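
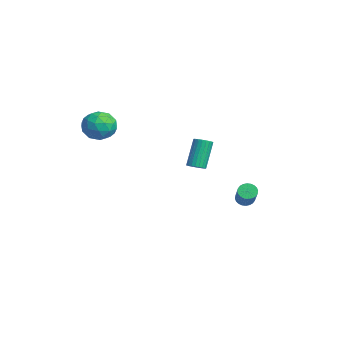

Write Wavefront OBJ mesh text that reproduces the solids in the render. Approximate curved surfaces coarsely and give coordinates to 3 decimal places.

v -0.565 3.69 -3.212
v -0.201 3.833 -3.598
v 1.13 3.532 -2.454
v 0.765 3.39 -2.068
v -0.239 4.022 -3.505
v 1.092 3.722 -2.361
v -0.326 4.161 -3.366
v 1.004 3.86 -2.222
v -0.45 4.228 -3.204
v 0.88 3.928 -2.061
v -0.592 4.213 -3.044
v 0.739 3.913 -1.9
v -0.729 4.119 -2.909
v 0.601 3.818 -1.765
v -0.842 3.959 -2.82
v 0.489 3.659 -1.676
v -0.912 3.759 -2.791
v 0.418 3.458 -1.647
v -0.93 3.548 -2.826
v 0.401 3.247 -1.682
v -0.892 3.358 -2.919
v 0.439 3.058 -1.775
v -0.804 3.22 -3.058
v 0.526 2.919 -1.914
v -0.68 3.152 -3.219
v 0.65 2.852 -2.076
v -0.539 3.167 -3.38
v 0.792 2.867 -2.236
v -0.401 3.262 -3.515
v 0.929 2.961 -2.371
v -0.289 3.421 -3.604
v 1.042 3.121 -2.46
v -0.218 3.622 -3.633
v 1.112 3.321 -2.489
v -3.704 -2.804 2.301
v -2.688 -3.073 2.316
v -4.092 -4.307 1.604
v -3.076 -4.576 1.619
v -3.61 -4.488 2.521
v -3.37 -3.56 2.951
v -3.41 -3.82 0.969
v -3.17 -2.892 1.399
v -2.506 -3.701 1.492
v -2.629 -4.114 2.451
v -4.151 -3.266 1.469
v -4.274 -3.679 2.428
v -3.162 -2.807 2.37
v -3.618 -4.573 1.55
v -3.932 -4.522 2.08
v -3.334 -4.68 2.089
v -3.563 -3.093 2.743
v -2.965 -3.251 2.752
v -3.507 -4.083 2.872
v -3.815 -4.129 1.168
v -3.217 -4.287 1.177
v -3.446 -2.7 1.831
v -2.848 -2.858 1.84
v -3.273 -3.297 1.048
v -2.458 -3.334 1.894
v -2.686 -4.217 1.485
v -2.882 -3.773 1.102
v -2.741 -3.227 1.356
v -2.53 -3.577 2.458
v -2.758 -4.46 2.048
v -3.072 -4.409 2.578
v -2.931 -3.863 2.832
v -2.423 -3.946 1.974
v -4.022 -2.92 1.872
v -4.25 -3.803 1.462
v -3.849 -3.517 1.088
v -3.708 -2.971 1.342
v -4.094 -3.163 2.435
v -4.322 -4.046 2.026
v -4.039 -4.153 2.564
v -3.898 -3.607 2.818
v -4.357 -3.434 1.946
v 2.95 -0.138 1.071
v 3.417 0.059 1.19
v 2.776 0.634 2.748
v 2.31 0.438 2.629
v 3.33 0.217 1.096
v 2.69 0.792 2.654
v 3.185 0.32 0.999
v 2.545 0.896 2.557
v 3.005 0.354 0.912
v 2.365 0.93 2.47
v 2.817 0.313 0.849
v 2.176 0.889 2.407
v 2.648 0.204 0.821
v 2.008 0.779 2.379
v 2.526 0.042 0.83
v 1.886 0.618 2.388
v 2.468 -0.147 0.876
v 1.828 0.429 2.434
v 2.484 -0.334 0.952
v 1.843 0.241 2.51
v 2.57 -0.492 1.046
v 1.93 0.083 2.604
v 2.715 -0.596 1.143
v 2.075 -0.02 2.701
v 2.895 -0.63 1.23
v 2.255 -0.054 2.788
v 3.084 -0.589 1.293
v 2.443 -0.013 2.851
v 3.252 -0.479 1.321
v 2.612 0.096 2.879
v 3.374 -0.318 1.312
v 2.734 0.258 2.87
v 3.432 -0.129 1.266
v 2.792 0.447 2.824
f 2 1 5
f 2 5 3
f 3 5 6
f 3 6 4
f 5 1 7
f 5 7 6
f 6 7 8
f 6 8 4
f 7 1 9
f 7 9 8
f 8 9 10
f 8 10 4
f 9 1 11
f 9 11 10
f 10 11 12
f 10 12 4
f 11 1 13
f 11 13 12
f 12 13 14
f 12 14 4
f 13 1 15
f 13 15 14
f 14 15 16
f 14 16 4
f 15 1 17
f 15 17 16
f 16 17 18
f 16 18 4
f 17 1 19
f 17 19 18
f 18 19 20
f 18 20 4
f 19 1 21
f 19 21 20
f 20 21 22
f 20 22 4
f 21 1 23
f 21 23 22
f 22 23 24
f 22 24 4
f 23 1 25
f 23 25 24
f 24 25 26
f 24 26 4
f 25 1 27
f 25 27 26
f 26 27 28
f 26 28 4
f 27 1 29
f 27 29 28
f 28 29 30
f 28 30 4
f 29 1 31
f 29 31 30
f 30 31 32
f 30 32 4
f 31 1 33
f 31 33 32
f 32 33 34
f 32 34 4
f 33 1 2
f 33 2 34
f 34 2 3
f 34 3 4
f 35 72 51
f 72 46 75
f 51 75 40
f 72 75 51
f 35 51 47
f 51 40 52
f 47 52 36
f 51 52 47
f 35 47 56
f 47 36 57
f 56 57 42
f 47 57 56
f 35 56 68
f 56 42 71
f 68 71 45
f 56 71 68
f 35 68 72
f 68 45 76
f 72 76 46
f 68 76 72
f 36 52 63
f 52 40 66
f 63 66 44
f 52 66 63
f 40 75 53
f 75 46 74
f 53 74 39
f 75 74 53
f 46 76 73
f 76 45 69
f 73 69 37
f 76 69 73
f 45 71 70
f 71 42 58
f 70 58 41
f 71 58 70
f 42 57 62
f 57 36 59
f 62 59 43
f 57 59 62
f 38 64 50
f 64 44 65
f 50 65 39
f 64 65 50
f 38 50 48
f 50 39 49
f 48 49 37
f 50 49 48
f 38 48 55
f 48 37 54
f 55 54 41
f 48 54 55
f 38 55 60
f 55 41 61
f 60 61 43
f 55 61 60
f 38 60 64
f 60 43 67
f 64 67 44
f 60 67 64
f 39 65 53
f 65 44 66
f 53 66 40
f 65 66 53
f 37 49 73
f 49 39 74
f 73 74 46
f 49 74 73
f 41 54 70
f 54 37 69
f 70 69 45
f 54 69 70
f 43 61 62
f 61 41 58
f 62 58 42
f 61 58 62
f 44 67 63
f 67 43 59
f 63 59 36
f 67 59 63
f 78 77 81
f 78 81 79
f 79 81 82
f 79 82 80
f 81 77 83
f 81 83 82
f 82 83 84
f 82 84 80
f 83 77 85
f 83 85 84
f 84 85 86
f 84 86 80
f 85 77 87
f 85 87 86
f 86 87 88
f 86 88 80
f 87 77 89
f 87 89 88
f 88 89 90
f 88 90 80
f 89 77 91
f 89 91 90
f 90 91 92
f 90 92 80
f 91 77 93
f 91 93 92
f 92 93 94
f 92 94 80
f 93 77 95
f 93 95 94
f 94 95 96
f 94 96 80
f 95 77 97
f 95 97 96
f 96 97 98
f 96 98 80
f 97 77 99
f 97 99 98
f 98 99 100
f 98 100 80
f 99 77 101
f 99 101 100
f 100 101 102
f 100 102 80
f 101 77 103
f 101 103 102
f 102 103 104
f 102 104 80
f 103 77 105
f 103 105 104
f 104 105 106
f 104 106 80
f 105 77 107
f 105 107 106
f 106 107 108
f 106 108 80
f 107 77 109
f 107 109 108
f 108 109 110
f 108 110 80
f 109 77 78
f 109 78 110
f 110 78 79
f 110 79 80



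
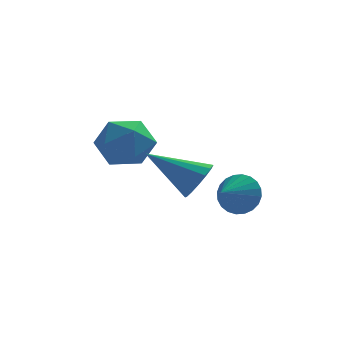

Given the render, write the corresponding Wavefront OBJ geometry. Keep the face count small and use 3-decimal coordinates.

v -1.574 -1.072 -2.53
v -1.136 -0.945 -1.885
v -3.246 -0.788 -1.45
v -1.183 -0.576 -2.055
v -1.335 -0.34 -2.352
v -1.551 -0.3 -2.697
v -1.774 -0.467 -2.997
v -1.943 -0.796 -3.172
v -2.013 -1.199 -3.175
v -1.966 -1.567 -3.005
v -1.814 -1.804 -2.708
v -1.598 -1.844 -2.363
v -1.375 -1.677 -2.063
v -1.206 -1.348 -1.888
v -4.227 1.612 -2.378
v -3.289 1.768 -1.838
v -4.551 0.172 -1.402
v -3.613 0.328 -0.862
v -4.445 1.023 -0.724
v -4.245 1.913 -1.327
v -3.595 0.027 -1.913
v -3.395 0.917 -2.516
v -2.899 0.788 -1.55
v -3.424 1.404 -0.815
v -4.416 0.536 -2.425
v -4.941 1.152 -1.69
v -0.323 -0.784 -3.21
v 0.23 -0.881 -2.626
v -0.917 -1.636 -2.79
v 0.032 -0.676 -2.49
v -0.221 -0.487 -2.463
v -0.488 -0.344 -2.55
v -0.731 -0.267 -2.738
v -0.912 -0.269 -2.997
v -1.003 -0.35 -3.289
v -0.99 -0.496 -3.569
v -0.876 -0.687 -3.794
v -0.678 -0.892 -3.93
v -0.426 -1.081 -3.957
v -0.158 -1.224 -3.87
v 0.084 -1.301 -3.682
v 0.265 -1.299 -3.423
v 0.356 -1.218 -3.131
v 0.344 -1.072 -2.851
f 2 1 4
f 2 4 3
f 4 1 5
f 4 5 3
f 5 1 6
f 5 6 3
f 6 1 7
f 6 7 3
f 7 1 8
f 7 8 3
f 8 1 9
f 8 9 3
f 9 1 10
f 9 10 3
f 10 1 11
f 10 11 3
f 11 1 12
f 11 12 3
f 12 1 13
f 12 13 3
f 13 1 14
f 13 14 3
f 14 1 2
f 14 2 3
f 15 26 20
f 15 20 16
f 15 16 22
f 15 22 25
f 15 25 26
f 16 20 24
f 20 26 19
f 26 25 17
f 25 22 21
f 22 16 23
f 18 24 19
f 18 19 17
f 18 17 21
f 18 21 23
f 18 23 24
f 19 24 20
f 17 19 26
f 21 17 25
f 23 21 22
f 24 23 16
f 28 27 30
f 28 30 29
f 30 27 31
f 30 31 29
f 31 27 32
f 31 32 29
f 32 27 33
f 32 33 29
f 33 27 34
f 33 34 29
f 34 27 35
f 34 35 29
f 35 27 36
f 35 36 29
f 36 27 37
f 36 37 29
f 37 27 38
f 37 38 29
f 38 27 39
f 38 39 29
f 39 27 40
f 39 40 29
f 40 27 41
f 40 41 29
f 41 27 42
f 41 42 29
f 42 27 43
f 42 43 29
f 43 27 44
f 43 44 29
f 44 27 28
f 44 28 29



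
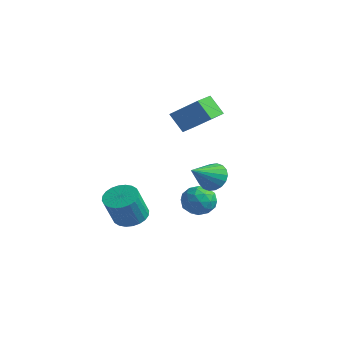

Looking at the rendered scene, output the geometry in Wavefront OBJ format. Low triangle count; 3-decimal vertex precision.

v -0.174 1.757 -0.953
v 0.432 1.315 -0.71
v -0.672 0.745 -1.55
v -0.066 0.303 -1.307
v -0.597 0.565 -0.786
v -0.289 1.19 -0.417
v 0.049 0.87 -1.843
v 0.357 1.495 -1.474
v 0.57 0.767 -1.26
v 0.171 0.578 -0.607
v -0.411 1.482 -1.653
v -0.81 1.293 -1
v 0.173 1.625 -0.779
v -0.413 0.435 -1.481
v -0.725 0.589 -1.175
v -0.369 0.329 -1.032
v -0.251 1.551 -0.607
v 0.105 1.291 -0.464
v -0.5 0.851 -0.509
v -0.345 0.769 -1.796
v 0.011 0.509 -1.653
v 0.129 1.731 -1.228
v 0.485 1.471 -1.085
v 0.26 1.209 -1.751
v 0.61 1.043 -0.96
v 0.317 0.448 -1.311
v 0.385 0.781 -1.626
v 0.566 1.149 -1.409
v 0.376 0.932 -0.576
v 0.083 0.337 -0.927
v -0.229 0.491 -0.62
v -0.048 0.858 -0.403
v 0.457 0.61 -0.899
v -0.323 1.723 -1.333
v -0.616 1.128 -1.684
v -0.192 1.202 -1.857
v -0.011 1.569 -1.64
v -0.557 1.612 -0.949
v -0.85 1.017 -1.3
v -0.806 0.911 -0.851
v -0.625 1.279 -0.634
v -0.697 1.45 -1.361
v 2.105 -0.116 1.203
v 2.801 -0.056 1.175
v 2.235 -1.324 1.917
v 2.73 0.092 1.44
v 2.534 0.199 1.657
v 2.253 0.244 1.784
v 1.943 0.218 1.797
v 1.665 0.125 1.691
v 1.474 -0.015 1.489
v 1.408 -0.175 1.23
v 1.48 -0.324 0.966
v 1.675 -0.431 0.748
v 1.956 -0.476 0.621
v 2.266 -0.449 0.609
v 2.544 -0.357 0.714
v 2.735 -0.217 0.917
v -0.252 0.305 2.809
v -0.847 0.108 3.651
v -0.56 1.204 2.802
v -1.155 1.006 3.644
v 0.975 0.734 3.776
v 0.38 0.536 4.618
v 0.667 1.632 3.769
v 0.072 1.435 4.611
v -1.141 -1.625 -1.549
v -0.761 -2.175 -1.912
v -0.518 -2.864 -0.613
v -0.899 -2.315 -0.251
v -0.542 -1.983 -1.851
v -0.3 -2.672 -0.552
v -0.415 -1.738 -1.744
v -0.173 -2.427 -0.446
v -0.399 -1.475 -1.608
v -0.156 -2.164 -0.309
v -0.495 -1.235 -1.463
v -0.253 -1.924 -0.164
v -0.69 -1.055 -1.331
v -0.447 -1.744 -0.032
v -0.953 -0.961 -1.232
v -0.711 -1.65 0.067
v -1.245 -0.969 -1.181
v -1.003 -1.658 0.117
v -1.522 -1.076 -1.187
v -1.279 -1.765 0.112
v -1.74 -1.268 -1.248
v -1.498 -1.957 0.051
v -1.867 -1.513 -1.354
v -1.625 -2.202 -0.056
v -1.884 -1.776 -1.491
v -1.641 -2.465 -0.192
v -1.787 -2.016 -1.636
v -1.545 -2.705 -0.337
v -1.593 -2.196 -1.768
v -1.35 -2.885 -0.469
v -1.329 -2.29 -1.867
v -1.087 -2.979 -0.568
v -1.037 -2.282 -1.917
v -0.795 -2.971 -0.619
f 1 38 17
f 38 12 41
f 17 41 6
f 38 41 17
f 1 17 13
f 17 6 18
f 13 18 2
f 17 18 13
f 1 13 22
f 13 2 23
f 22 23 8
f 13 23 22
f 1 22 34
f 22 8 37
f 34 37 11
f 22 37 34
f 1 34 38
f 34 11 42
f 38 42 12
f 34 42 38
f 2 18 29
f 18 6 32
f 29 32 10
f 18 32 29
f 6 41 19
f 41 12 40
f 19 40 5
f 41 40 19
f 12 42 39
f 42 11 35
f 39 35 3
f 42 35 39
f 11 37 36
f 37 8 24
f 36 24 7
f 37 24 36
f 8 23 28
f 23 2 25
f 28 25 9
f 23 25 28
f 4 30 16
f 30 10 31
f 16 31 5
f 30 31 16
f 4 16 14
f 16 5 15
f 14 15 3
f 16 15 14
f 4 14 21
f 14 3 20
f 21 20 7
f 14 20 21
f 4 21 26
f 21 7 27
f 26 27 9
f 21 27 26
f 4 26 30
f 26 9 33
f 30 33 10
f 26 33 30
f 5 31 19
f 31 10 32
f 19 32 6
f 31 32 19
f 3 15 39
f 15 5 40
f 39 40 12
f 15 40 39
f 7 20 36
f 20 3 35
f 36 35 11
f 20 35 36
f 9 27 28
f 27 7 24
f 28 24 8
f 27 24 28
f 10 33 29
f 33 9 25
f 29 25 2
f 33 25 29
f 44 43 46
f 44 46 45
f 46 43 47
f 46 47 45
f 47 43 48
f 47 48 45
f 48 43 49
f 48 49 45
f 49 43 50
f 49 50 45
f 50 43 51
f 50 51 45
f 51 43 52
f 51 52 45
f 52 43 53
f 52 53 45
f 53 43 54
f 53 54 45
f 54 43 55
f 54 55 45
f 55 43 56
f 55 56 45
f 56 43 57
f 56 57 45
f 57 43 58
f 57 58 45
f 58 43 44
f 58 44 45
f 60 62 59
f 63 60 59
f 59 62 61
f 61 63 59
f 60 66 62
f 64 60 63
f 64 66 60
f 62 66 61
f 65 63 61
f 61 66 65
f 65 64 63
f 66 64 65
f 68 67 71
f 68 71 69
f 69 71 72
f 69 72 70
f 71 67 73
f 71 73 72
f 72 73 74
f 72 74 70
f 73 67 75
f 73 75 74
f 74 75 76
f 74 76 70
f 75 67 77
f 75 77 76
f 76 77 78
f 76 78 70
f 77 67 79
f 77 79 78
f 78 79 80
f 78 80 70
f 79 67 81
f 79 81 80
f 80 81 82
f 80 82 70
f 81 67 83
f 81 83 82
f 82 83 84
f 82 84 70
f 83 67 85
f 83 85 84
f 84 85 86
f 84 86 70
f 85 67 87
f 85 87 86
f 86 87 88
f 86 88 70
f 87 67 89
f 87 89 88
f 88 89 90
f 88 90 70
f 89 67 91
f 89 91 90
f 90 91 92
f 90 92 70
f 91 67 93
f 91 93 92
f 92 93 94
f 92 94 70
f 93 67 95
f 93 95 94
f 94 95 96
f 94 96 70
f 95 67 97
f 95 97 96
f 96 97 98
f 96 98 70
f 97 67 99
f 97 99 98
f 98 99 100
f 98 100 70
f 99 67 68
f 99 68 100
f 100 68 69
f 100 69 70



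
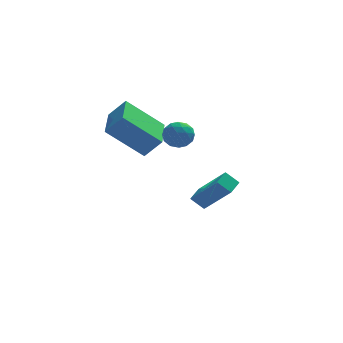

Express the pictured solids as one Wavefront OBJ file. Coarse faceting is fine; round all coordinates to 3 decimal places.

v -0.841 -2.409 2.581
v -0.153 -2.352 2.513
v -0.747 -3.528 2.607
v -0.059 -3.471 2.539
v -0.367 -3.268 3.126
v -0.425 -2.577 3.111
v -0.475 -3.303 2.009
v -0.533 -2.612 1.994
v 0.073 -2.905 2.159
v 0.14 -2.883 2.85
v -1.04 -2.997 2.27
v -0.973 -2.975 2.961
v -0.506 -2.283 2.545
v -0.394 -3.597 2.575
v -0.575 -3.478 2.921
v -0.171 -3.445 2.88
v -0.665 -2.414 2.896
v -0.261 -2.381 2.856
v -0.386 -2.92 3.217
v -0.639 -3.499 2.264
v -0.235 -3.466 2.224
v -0.729 -2.435 2.24
v -0.325 -2.402 2.199
v -0.514 -2.96 1.903
v 0.032 -2.574 2.297
v 0.088 -3.232 2.312
v -0.157 -3.133 2.001
v -0.191 -2.726 1.992
v 0.071 -2.561 2.703
v 0.127 -3.219 2.718
v -0.054 -3.1 3.063
v -0.088 -2.693 3.054
v 0.205 -2.886 2.495
v -1.027 -2.661 2.402
v -0.971 -3.319 2.417
v -0.812 -3.187 2.066
v -0.846 -2.78 2.057
v -0.988 -2.648 2.808
v -0.932 -3.306 2.823
v -0.709 -3.154 3.128
v -0.743 -2.747 3.119
v -1.105 -2.994 2.625
v -3.18 -0.476 1.765
v -2.458 -0.636 2.606
v -2.861 1.486 1.864
v -2.139 1.326 2.705
v -1.581 -0.666 0.355
v -0.859 -0.826 1.196
v -1.262 1.296 0.454
v -0.54 1.136 1.295
v 1.122 0.82 -3.691
v 2.126 -0.188 -2.243
v 0.555 1.031 -3.152
v 1.559 0.022 -1.704
v 1.581 1.558 -3.496
v 2.585 0.549 -2.048
v 1.014 1.768 -2.957
v 2.018 0.76 -1.509
f 1 38 17
f 38 12 41
f 17 41 6
f 38 41 17
f 1 17 13
f 17 6 18
f 13 18 2
f 17 18 13
f 1 13 22
f 13 2 23
f 22 23 8
f 13 23 22
f 1 22 34
f 22 8 37
f 34 37 11
f 22 37 34
f 1 34 38
f 34 11 42
f 38 42 12
f 34 42 38
f 2 18 29
f 18 6 32
f 29 32 10
f 18 32 29
f 6 41 19
f 41 12 40
f 19 40 5
f 41 40 19
f 12 42 39
f 42 11 35
f 39 35 3
f 42 35 39
f 11 37 36
f 37 8 24
f 36 24 7
f 37 24 36
f 8 23 28
f 23 2 25
f 28 25 9
f 23 25 28
f 4 30 16
f 30 10 31
f 16 31 5
f 30 31 16
f 4 16 14
f 16 5 15
f 14 15 3
f 16 15 14
f 4 14 21
f 14 3 20
f 21 20 7
f 14 20 21
f 4 21 26
f 21 7 27
f 26 27 9
f 21 27 26
f 4 26 30
f 26 9 33
f 30 33 10
f 26 33 30
f 5 31 19
f 31 10 32
f 19 32 6
f 31 32 19
f 3 15 39
f 15 5 40
f 39 40 12
f 15 40 39
f 7 20 36
f 20 3 35
f 36 35 11
f 20 35 36
f 9 27 28
f 27 7 24
f 28 24 8
f 27 24 28
f 10 33 29
f 33 9 25
f 29 25 2
f 33 25 29
f 44 46 43
f 47 44 43
f 43 46 45
f 45 47 43
f 44 50 46
f 48 44 47
f 48 50 44
f 46 50 45
f 49 47 45
f 45 50 49
f 49 48 47
f 50 48 49
f 52 54 51
f 55 52 51
f 51 54 53
f 53 55 51
f 52 58 54
f 56 52 55
f 56 58 52
f 54 58 53
f 57 55 53
f 53 58 57
f 57 56 55
f 58 56 57



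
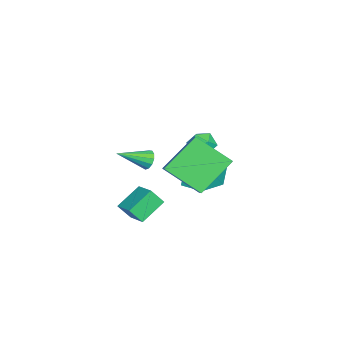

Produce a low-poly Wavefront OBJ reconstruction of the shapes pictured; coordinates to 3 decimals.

v -2.753 1.027 -3.153
v -3.149 1.184 -1.904
v -2.301 2.019 -3.135
v -2.697 2.176 -1.885
v -1.103 0.264 -2.535
v -1.499 0.421 -1.285
v -0.651 1.256 -2.516
v -1.047 1.413 -1.267
v 0.765 -2.293 -2.87
v -0.179 -1.486 -2.14
v 0.664 -1.727 -3.626
v -0.28 -0.92 -2.897
v 1.64 -1.62 -2.483
v 0.696 -0.813 -1.754
v 1.539 -1.054 -3.24
v 0.595 -0.247 -2.51
v 0.501 1.732 2.052
v 0.785 2.089 1.516
v 0.815 0.751 1.564
v 1.099 1.108 1.028
v 1.394 1.138 1.666
v 1.201 1.744 1.968
v 0.399 1.096 1.112
v 0.206 1.702 1.414
v 0.722 1.696 0.935
v 1.337 1.722 1.277
v 0.263 1.118 1.803
v 0.878 1.144 2.145
v 3.236 1.618 0.132
v 2.865 0.015 1.234
v 2.079 2.778 1.43
v 1.708 1.175 2.531
v 4.112 1.825 0.729
v 3.741 0.222 1.83
v 2.955 2.985 2.026
v 2.584 1.382 3.128
v -0.763 -1.159 -0.756
v -0.448 -0.842 -0.454
v -0.137 -2.461 -0.044
v -0.706 -0.881 -0.297
v -0.982 -1.008 -0.286
v -1.189 -1.183 -0.424
v -1.26 -1.351 -0.668
v -1.174 -1.458 -0.939
v -0.958 -1.47 -1.153
v -0.679 -1.384 -1.24
v -0.427 -1.226 -1.174
v -0.282 -1.048 -0.975
v -0.29 -0.904 -0.706
f 2 4 1
f 5 2 1
f 1 4 3
f 3 5 1
f 2 8 4
f 6 2 5
f 6 8 2
f 4 8 3
f 7 5 3
f 3 8 7
f 7 6 5
f 8 6 7
f 10 12 9
f 13 10 9
f 9 12 11
f 11 13 9
f 10 16 12
f 14 10 13
f 14 16 10
f 12 16 11
f 15 13 11
f 11 16 15
f 15 14 13
f 16 14 15
f 17 28 22
f 17 22 18
f 17 18 24
f 17 24 27
f 17 27 28
f 18 22 26
f 22 28 21
f 28 27 19
f 27 24 23
f 24 18 25
f 20 26 21
f 20 21 19
f 20 19 23
f 20 23 25
f 20 25 26
f 21 26 22
f 19 21 28
f 23 19 27
f 25 23 24
f 26 25 18
f 30 32 29
f 33 30 29
f 29 32 31
f 31 33 29
f 30 36 32
f 34 30 33
f 34 36 30
f 32 36 31
f 35 33 31
f 31 36 35
f 35 34 33
f 36 34 35
f 38 37 40
f 38 40 39
f 40 37 41
f 40 41 39
f 41 37 42
f 41 42 39
f 42 37 43
f 42 43 39
f 43 37 44
f 43 44 39
f 44 37 45
f 44 45 39
f 45 37 46
f 45 46 39
f 46 37 47
f 46 47 39
f 47 37 48
f 47 48 39
f 48 37 49
f 48 49 39
f 49 37 38
f 49 38 39



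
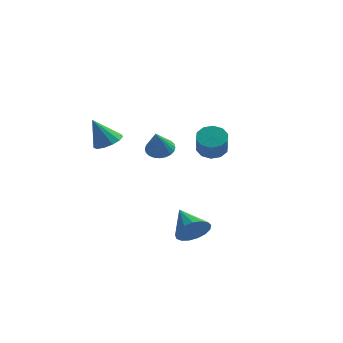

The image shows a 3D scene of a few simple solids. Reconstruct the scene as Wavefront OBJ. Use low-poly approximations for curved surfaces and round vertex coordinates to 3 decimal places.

v -1.996 -2.968 2.174
v -1.521 -2.257 2.589
v -2.724 -3.492 3.906
v -1.998 -2.058 2.449
v -2.474 -2.148 2.221
v -2.798 -2.499 1.979
v -2.868 -2.998 1.799
v -2.66 -3.487 1.737
v -2.242 -3.812 1.815
v -1.745 -3.869 2.007
v -1.328 -3.639 2.252
v -1.123 -3.197 2.472
v -1.195 -2.682 2.598
v 1.675 2.301 1.486
v 2.193 2.777 1.515
v 2.447 1.463 1.465
v 2.965 1.939 1.494
v 2.549 1.837 2.053
v 2.072 2.355 2.066
v 2.568 1.885 0.914
v 2.091 2.403 0.927
v 2.745 2.52 1.161
v 2.733 2.491 1.865
v 1.907 1.749 1.115
v 1.895 1.72 1.819
v 1.866 2.613 1.503
v 2.774 1.627 1.477
v 2.529 1.567 1.806
v 2.833 1.847 1.823
v 1.795 2.365 1.826
v 2.1 2.645 1.843
v 2.308 2.092 2.159
v 2.54 1.595 1.137
v 2.845 1.875 1.154
v 1.807 2.393 1.157
v 2.111 2.673 1.174
v 2.332 2.148 0.821
v 2.496 2.742 1.312
v 2.949 2.249 1.299
v 2.716 2.217 0.958
v 2.436 2.521 0.966
v 2.488 2.724 1.725
v 2.942 2.231 1.713
v 2.697 2.171 2.041
v 2.417 2.476 2.049
v 2.813 2.573 1.517
v 1.698 2.009 1.267
v 2.152 1.516 1.255
v 2.223 1.764 0.931
v 1.943 2.069 0.939
v 1.691 1.991 1.681
v 2.144 1.498 1.668
v 2.204 1.719 2.014
v 1.924 2.023 2.022
v 1.827 1.667 1.463
v 4.049 -4.201 -3.37
v 4.66 -3.302 -3.45
v 2.651 -3.159 -2.33
v 4.357 -3.285 -3.874
v 3.983 -3.477 -4.183
v 3.624 -3.836 -4.306
v 3.363 -4.278 -4.214
v 3.259 -4.702 -3.929
v 3.336 -5.012 -3.516
v 3.576 -5.136 -3.07
v 3.924 -5.045 -2.692
v 4.301 -4.761 -2.47
v 4.62 -4.349 -2.454
v 4.809 -3.903 -2.648
v 4.823 -3.525 -3.007
v 3.745 -1.224 2.047
v 4.627 -1.093 1.822
v 5.077 -2.044 3.027
v 4.195 -2.176 3.253
v 4.479 -0.69 2.195
v 4.93 -1.641 3.4
v 4.051 -0.491 2.512
v 4.501 -1.443 3.717
v 3.506 -0.573 2.651
v 3.956 -1.524 3.856
v 3.052 -0.903 2.56
v 3.502 -1.854 3.765
v 2.863 -1.356 2.273
v 3.313 -2.307 3.478
v 3.01 -1.759 1.9
v 3.461 -2.71 3.105
v 3.439 -1.957 1.583
v 3.889 -2.909 2.788
v 3.984 -1.876 1.444
v 4.434 -2.827 2.649
v 4.438 -1.546 1.535
v 4.888 -2.497 2.74
v -2.202 3.827 -0.464
v -1.538 4.409 -0.17
v -1.858 2.613 1.164
v -1.831 4.546 -0.006
v -2.18 4.575 0.089
v -2.532 4.489 0.1
v -2.834 4.303 0.025
v -3.04 4.044 -0.124
v -3.119 3.753 -0.326
v -3.058 3.472 -0.548
v -2.866 3.246 -0.757
v -2.574 3.108 -0.922
v -2.225 3.08 -1.017
v -1.872 3.166 -1.028
v -1.57 3.352 -0.953
v -1.364 3.611 -0.803
v -1.285 3.902 -0.602
v -1.347 4.182 -0.38
f 2 1 4
f 2 4 3
f 4 1 5
f 4 5 3
f 5 1 6
f 5 6 3
f 6 1 7
f 6 7 3
f 7 1 8
f 7 8 3
f 8 1 9
f 8 9 3
f 9 1 10
f 9 10 3
f 10 1 11
f 10 11 3
f 11 1 12
f 11 12 3
f 12 1 13
f 12 13 3
f 13 1 2
f 13 2 3
f 14 51 30
f 51 25 54
f 30 54 19
f 51 54 30
f 14 30 26
f 30 19 31
f 26 31 15
f 30 31 26
f 14 26 35
f 26 15 36
f 35 36 21
f 26 36 35
f 14 35 47
f 35 21 50
f 47 50 24
f 35 50 47
f 14 47 51
f 47 24 55
f 51 55 25
f 47 55 51
f 15 31 42
f 31 19 45
f 42 45 23
f 31 45 42
f 19 54 32
f 54 25 53
f 32 53 18
f 54 53 32
f 25 55 52
f 55 24 48
f 52 48 16
f 55 48 52
f 24 50 49
f 50 21 37
f 49 37 20
f 50 37 49
f 21 36 41
f 36 15 38
f 41 38 22
f 36 38 41
f 17 43 29
f 43 23 44
f 29 44 18
f 43 44 29
f 17 29 27
f 29 18 28
f 27 28 16
f 29 28 27
f 17 27 34
f 27 16 33
f 34 33 20
f 27 33 34
f 17 34 39
f 34 20 40
f 39 40 22
f 34 40 39
f 17 39 43
f 39 22 46
f 43 46 23
f 39 46 43
f 18 44 32
f 44 23 45
f 32 45 19
f 44 45 32
f 16 28 52
f 28 18 53
f 52 53 25
f 28 53 52
f 20 33 49
f 33 16 48
f 49 48 24
f 33 48 49
f 22 40 41
f 40 20 37
f 41 37 21
f 40 37 41
f 23 46 42
f 46 22 38
f 42 38 15
f 46 38 42
f 57 56 59
f 57 59 58
f 59 56 60
f 59 60 58
f 60 56 61
f 60 61 58
f 61 56 62
f 61 62 58
f 62 56 63
f 62 63 58
f 63 56 64
f 63 64 58
f 64 56 65
f 64 65 58
f 65 56 66
f 65 66 58
f 66 56 67
f 66 67 58
f 67 56 68
f 67 68 58
f 68 56 69
f 68 69 58
f 69 56 70
f 69 70 58
f 70 56 57
f 70 57 58
f 72 71 75
f 72 75 73
f 73 75 76
f 73 76 74
f 75 71 77
f 75 77 76
f 76 77 78
f 76 78 74
f 77 71 79
f 77 79 78
f 78 79 80
f 78 80 74
f 79 71 81
f 79 81 80
f 80 81 82
f 80 82 74
f 81 71 83
f 81 83 82
f 82 83 84
f 82 84 74
f 83 71 85
f 83 85 84
f 84 85 86
f 84 86 74
f 85 71 87
f 85 87 86
f 86 87 88
f 86 88 74
f 87 71 89
f 87 89 88
f 88 89 90
f 88 90 74
f 89 71 91
f 89 91 90
f 90 91 92
f 90 92 74
f 91 71 72
f 91 72 92
f 92 72 73
f 92 73 74
f 94 93 96
f 94 96 95
f 96 93 97
f 96 97 95
f 97 93 98
f 97 98 95
f 98 93 99
f 98 99 95
f 99 93 100
f 99 100 95
f 100 93 101
f 100 101 95
f 101 93 102
f 101 102 95
f 102 93 103
f 102 103 95
f 103 93 104
f 103 104 95
f 104 93 105
f 104 105 95
f 105 93 106
f 105 106 95
f 106 93 107
f 106 107 95
f 107 93 108
f 107 108 95
f 108 93 109
f 108 109 95
f 109 93 110
f 109 110 95
f 110 93 94
f 110 94 95



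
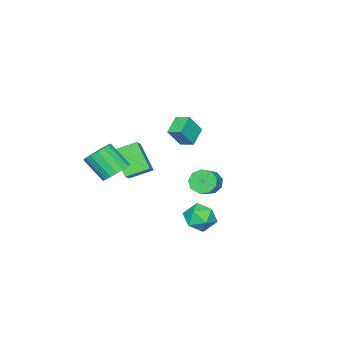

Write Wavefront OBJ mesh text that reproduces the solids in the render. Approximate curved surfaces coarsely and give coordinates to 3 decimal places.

v 3.739 -1.752 0.945
v 4.166 -2.356 0.333
v 4.327 -3.611 1.682
v 3.901 -3.008 2.295
v 4.515 -2.118 0.513
v 4.676 -3.373 1.862
v 4.686 -1.796 0.792
v 4.847 -3.051 2.142
v 4.641 -1.464 1.106
v 4.802 -2.719 2.456
v 4.389 -1.198 1.384
v 4.55 -2.453 2.733
v 3.988 -1.059 1.561
v 4.149 -2.314 2.91
v 3.53 -1.079 1.597
v 3.691 -2.334 2.946
v 3.121 -1.253 1.483
v 3.282 -2.509 2.833
v 2.853 -1.542 1.247
v 3.014 -2.797 2.596
v 2.788 -1.879 0.941
v 2.949 -3.134 2.291
v 2.941 -2.187 0.636
v 3.102 -3.442 1.986
v 3.277 -2.395 0.402
v 3.438 -3.65 1.752
v 3.719 -2.456 0.293
v 3.88 -3.712 1.642
v -0.965 -2.678 -1.333
v -1.518 -4.045 0.191
v -0.085 -2.279 -0.655
v -0.638 -3.645 0.868
v -0.002 -3.755 -1.948
v -0.555 -5.121 -0.425
v 0.878 -3.355 -1.271
v 0.325 -4.722 0.253
v -3.511 -2.577 -0.248
v -4.714 -2.827 0.442
v -3.547 -1.618 0.035
v -4.751 -1.869 0.726
v -2.689 -2.931 1.054
v -3.893 -3.182 1.745
v -2.726 -1.973 1.338
v -3.929 -2.223 2.028
v -2.08 0.504 -1.811
v -1.63 0.57 -2.564
v -0.629 0.843 -1.942
v -1.08 0.776 -1.189
v -1.867 1.104 -2.418
v -0.866 1.377 -1.795
v -2.203 1.357 -1.988
v -1.202 1.63 -1.365
v -2.482 1.211 -1.475
v -1.481 1.483 -0.852
v -2.573 0.733 -1.12
v -1.573 1.006 -0.497
v -2.434 0.149 -1.088
v -1.433 0.421 -0.465
v -2.129 -0.27 -1.395
v -1.128 0.003 -0.772
v -1.801 -0.327 -1.897
v -0.8 -0.054 -1.274
v -1.604 0.005 -2.358
v -0.603 0.278 -1.736
v 2.974 4.221 -0.308
v 3.784 4.437 -0.943
v 2.636 2.823 -1.217
v 3.446 3.039 -1.852
v 3.621 2.746 -0.857
v 3.83 3.61 -0.296
v 2.59 3.65 -1.864
v 2.799 4.514 -1.303
v 3.547 4.084 -1.905
v 4.184 3.526 -1.282
v 2.236 3.734 -0.878
v 2.873 3.176 -0.255
f 2 1 5
f 2 5 3
f 3 5 6
f 3 6 4
f 5 1 7
f 5 7 6
f 6 7 8
f 6 8 4
f 7 1 9
f 7 9 8
f 8 9 10
f 8 10 4
f 9 1 11
f 9 11 10
f 10 11 12
f 10 12 4
f 11 1 13
f 11 13 12
f 12 13 14
f 12 14 4
f 13 1 15
f 13 15 14
f 14 15 16
f 14 16 4
f 15 1 17
f 15 17 16
f 16 17 18
f 16 18 4
f 17 1 19
f 17 19 18
f 18 19 20
f 18 20 4
f 19 1 21
f 19 21 20
f 20 21 22
f 20 22 4
f 21 1 23
f 21 23 22
f 22 23 24
f 22 24 4
f 23 1 25
f 23 25 24
f 24 25 26
f 24 26 4
f 25 1 27
f 25 27 26
f 26 27 28
f 26 28 4
f 27 1 2
f 27 2 28
f 28 2 3
f 28 3 4
f 30 32 29
f 33 30 29
f 29 32 31
f 31 33 29
f 30 36 32
f 34 30 33
f 34 36 30
f 32 36 31
f 35 33 31
f 31 36 35
f 35 34 33
f 36 34 35
f 38 40 37
f 41 38 37
f 37 40 39
f 39 41 37
f 38 44 40
f 42 38 41
f 42 44 38
f 40 44 39
f 43 41 39
f 39 44 43
f 43 42 41
f 44 42 43
f 46 45 49
f 46 49 47
f 47 49 50
f 47 50 48
f 49 45 51
f 49 51 50
f 50 51 52
f 50 52 48
f 51 45 53
f 51 53 52
f 52 53 54
f 52 54 48
f 53 45 55
f 53 55 54
f 54 55 56
f 54 56 48
f 55 45 57
f 55 57 56
f 56 57 58
f 56 58 48
f 57 45 59
f 57 59 58
f 58 59 60
f 58 60 48
f 59 45 61
f 59 61 60
f 60 61 62
f 60 62 48
f 61 45 63
f 61 63 62
f 62 63 64
f 62 64 48
f 63 45 46
f 63 46 64
f 64 46 47
f 64 47 48
f 65 76 70
f 65 70 66
f 65 66 72
f 65 72 75
f 65 75 76
f 66 70 74
f 70 76 69
f 76 75 67
f 75 72 71
f 72 66 73
f 68 74 69
f 68 69 67
f 68 67 71
f 68 71 73
f 68 73 74
f 69 74 70
f 67 69 76
f 71 67 75
f 73 71 72
f 74 73 66



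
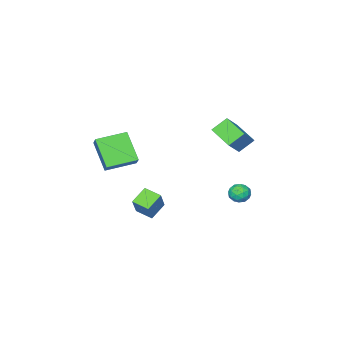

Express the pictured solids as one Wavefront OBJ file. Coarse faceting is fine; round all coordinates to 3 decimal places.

v 3.416 2.473 -1.678
v 2.377 2.319 -1.076
v 3.13 3.499 -1.909
v 2.092 3.345 -1.308
v 4.068 2.935 -0.432
v 3.03 2.781 0.169
v 3.783 3.961 -0.664
v 2.744 3.807 -0.062
v 2.901 1.92 1.749
v 2.546 0.512 3.224
v 3.259 2.543 2.43
v 2.903 1.135 3.905
v 4.597 1.225 1.495
v 4.241 -0.183 2.97
v 4.954 1.848 2.176
v 4.599 0.44 3.651
v -3.147 4.549 -2.11
v -2.571 4.232 -2.392
v -3.689 3.528 -2.068
v -3.113 3.211 -2.35
v -3.087 3.474 -1.686
v -2.752 4.105 -1.712
v -3.508 3.655 -2.748
v -3.173 4.286 -2.774
v -2.795 3.68 -2.787
v -2.534 3.568 -2.13
v -3.726 4.192 -2.33
v -3.465 4.08 -1.673
v -2.812 4.48 -2.254
v -3.448 3.28 -2.206
v -3.433 3.434 -1.815
v -3.094 3.248 -1.981
v -2.918 4.406 -1.855
v -2.579 4.22 -2.021
v -2.882 3.774 -1.606
v -3.681 3.54 -2.439
v -3.342 3.354 -2.605
v -3.166 4.512 -2.479
v -2.827 4.326 -2.645
v -3.378 3.986 -2.854
v -2.605 3.969 -2.652
v -2.923 3.369 -2.628
v -3.155 3.63 -2.862
v -2.958 4.001 -2.877
v -2.451 3.904 -2.267
v -2.77 3.303 -2.242
v -2.754 3.458 -1.852
v -2.557 3.829 -1.867
v -2.583 3.579 -2.499
v -3.49 4.457 -2.218
v -3.809 3.856 -2.193
v -3.703 3.931 -2.593
v -3.506 4.302 -2.608
v -3.337 4.391 -1.832
v -3.655 3.791 -1.808
v -3.302 3.759 -1.583
v -3.105 4.13 -1.598
v -3.677 4.181 -1.961
v -4.508 2.117 2.174
v -3.298 2.546 3.349
v -4.451 3.637 1.56
v -3.241 4.066 2.735
v -3.639 1.774 1.405
v -2.429 2.203 2.58
v -3.582 3.294 0.791
v -2.372 3.723 1.966
f 2 4 1
f 5 2 1
f 1 4 3
f 3 5 1
f 2 8 4
f 6 2 5
f 6 8 2
f 4 8 3
f 7 5 3
f 3 8 7
f 7 6 5
f 8 6 7
f 10 12 9
f 13 10 9
f 9 12 11
f 11 13 9
f 10 16 12
f 14 10 13
f 14 16 10
f 12 16 11
f 15 13 11
f 11 16 15
f 15 14 13
f 16 14 15
f 17 54 33
f 54 28 57
f 33 57 22
f 54 57 33
f 17 33 29
f 33 22 34
f 29 34 18
f 33 34 29
f 17 29 38
f 29 18 39
f 38 39 24
f 29 39 38
f 17 38 50
f 38 24 53
f 50 53 27
f 38 53 50
f 17 50 54
f 50 27 58
f 54 58 28
f 50 58 54
f 18 34 45
f 34 22 48
f 45 48 26
f 34 48 45
f 22 57 35
f 57 28 56
f 35 56 21
f 57 56 35
f 28 58 55
f 58 27 51
f 55 51 19
f 58 51 55
f 27 53 52
f 53 24 40
f 52 40 23
f 53 40 52
f 24 39 44
f 39 18 41
f 44 41 25
f 39 41 44
f 20 46 32
f 46 26 47
f 32 47 21
f 46 47 32
f 20 32 30
f 32 21 31
f 30 31 19
f 32 31 30
f 20 30 37
f 30 19 36
f 37 36 23
f 30 36 37
f 20 37 42
f 37 23 43
f 42 43 25
f 37 43 42
f 20 42 46
f 42 25 49
f 46 49 26
f 42 49 46
f 21 47 35
f 47 26 48
f 35 48 22
f 47 48 35
f 19 31 55
f 31 21 56
f 55 56 28
f 31 56 55
f 23 36 52
f 36 19 51
f 52 51 27
f 36 51 52
f 25 43 44
f 43 23 40
f 44 40 24
f 43 40 44
f 26 49 45
f 49 25 41
f 45 41 18
f 49 41 45
f 60 62 59
f 63 60 59
f 59 62 61
f 61 63 59
f 60 66 62
f 64 60 63
f 64 66 60
f 62 66 61
f 65 63 61
f 61 66 65
f 65 64 63
f 66 64 65



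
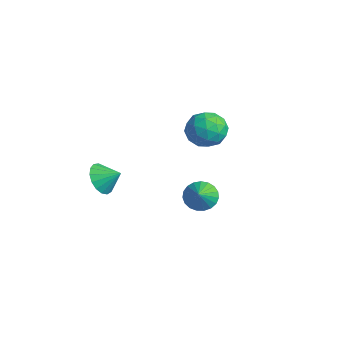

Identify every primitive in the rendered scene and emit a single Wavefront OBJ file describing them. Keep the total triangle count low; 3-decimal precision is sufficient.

v -3.579 3.323 1.916
v -2.398 3.454 2.234
v -3.402 1.346 2.066
v -2.221 1.477 2.384
v -3.109 1.838 3.155
v -3.219 3.06 3.062
v -2.581 1.74 1.238
v -2.691 2.962 1.145
v -1.781 2.475 1.815
v -2.108 2.536 3
v -3.692 2.264 1.3
v -4.019 2.325 2.485
v -3.005 3.562 2.062
v -2.795 1.238 2.238
v -3.318 1.45 2.691
v -2.623 1.527 2.878
v -3.487 3.33 2.548
v -2.793 3.407 2.736
v -3.21 2.457 3.277
v -3.007 1.393 1.564
v -2.313 1.47 1.752
v -3.177 3.273 1.422
v -2.482 3.35 1.609
v -2.59 2.343 1.023
v -1.948 3.064 2.003
v -1.843 1.902 2.091
v -2.055 2.056 1.417
v -2.12 2.775 1.363
v -2.139 3.099 2.699
v -2.035 1.937 2.787
v -2.557 2.149 3.24
v -2.622 2.868 3.186
v -1.777 2.524 2.453
v -3.765 2.863 1.513
v -3.661 1.701 1.601
v -3.178 1.932 1.114
v -3.243 2.651 1.06
v -3.957 2.898 2.209
v -3.852 1.736 2.297
v -3.68 2.025 2.937
v -3.745 2.744 2.883
v -4.023 2.276 1.847
v -2.018 -4.172 0.926
v -1.342 -4.194 0.162
v -1.282 -3.428 1.554
v -1.63 -3.816 0.052
v -2.007 -3.519 0.142
v -2.386 -3.372 0.411
v -2.681 -3.408 0.799
v -2.824 -3.619 1.215
v -2.782 -3.956 1.565
v -2.565 -4.343 1.769
v -2.223 -4.691 1.779
v -1.833 -4.92 1.594
v -1.486 -4.977 1.256
v -1.26 -4.85 0.842
v -1.208 -4.567 0.447
v 2.282 -0.775 1.155
v 2.981 -0.562 0.614
v 3.118 -1.365 2.005
v 2.963 -0.26 0.842
v 2.827 -0.047 1.124
v 2.597 0.04 1.411
v 2.312 -0.015 1.654
v 2.022 -0.2 1.811
v 1.777 -0.485 1.855
v 1.619 -0.82 1.777
v 1.576 -1.148 1.592
v 1.655 -1.411 1.332
v 1.842 -1.564 1.041
v 2.105 -1.58 0.77
v 2.399 -1.458 0.565
v 2.673 -1.217 0.463
v 2.879 -0.9 0.48
f 1 38 17
f 38 12 41
f 17 41 6
f 38 41 17
f 1 17 13
f 17 6 18
f 13 18 2
f 17 18 13
f 1 13 22
f 13 2 23
f 22 23 8
f 13 23 22
f 1 22 34
f 22 8 37
f 34 37 11
f 22 37 34
f 1 34 38
f 34 11 42
f 38 42 12
f 34 42 38
f 2 18 29
f 18 6 32
f 29 32 10
f 18 32 29
f 6 41 19
f 41 12 40
f 19 40 5
f 41 40 19
f 12 42 39
f 42 11 35
f 39 35 3
f 42 35 39
f 11 37 36
f 37 8 24
f 36 24 7
f 37 24 36
f 8 23 28
f 23 2 25
f 28 25 9
f 23 25 28
f 4 30 16
f 30 10 31
f 16 31 5
f 30 31 16
f 4 16 14
f 16 5 15
f 14 15 3
f 16 15 14
f 4 14 21
f 14 3 20
f 21 20 7
f 14 20 21
f 4 21 26
f 21 7 27
f 26 27 9
f 21 27 26
f 4 26 30
f 26 9 33
f 30 33 10
f 26 33 30
f 5 31 19
f 31 10 32
f 19 32 6
f 31 32 19
f 3 15 39
f 15 5 40
f 39 40 12
f 15 40 39
f 7 20 36
f 20 3 35
f 36 35 11
f 20 35 36
f 9 27 28
f 27 7 24
f 28 24 8
f 27 24 28
f 10 33 29
f 33 9 25
f 29 25 2
f 33 25 29
f 44 43 46
f 44 46 45
f 46 43 47
f 46 47 45
f 47 43 48
f 47 48 45
f 48 43 49
f 48 49 45
f 49 43 50
f 49 50 45
f 50 43 51
f 50 51 45
f 51 43 52
f 51 52 45
f 52 43 53
f 52 53 45
f 53 43 54
f 53 54 45
f 54 43 55
f 54 55 45
f 55 43 56
f 55 56 45
f 56 43 57
f 56 57 45
f 57 43 44
f 57 44 45
f 59 58 61
f 59 61 60
f 61 58 62
f 61 62 60
f 62 58 63
f 62 63 60
f 63 58 64
f 63 64 60
f 64 58 65
f 64 65 60
f 65 58 66
f 65 66 60
f 66 58 67
f 66 67 60
f 67 58 68
f 67 68 60
f 68 58 69
f 68 69 60
f 69 58 70
f 69 70 60
f 70 58 71
f 70 71 60
f 71 58 72
f 71 72 60
f 72 58 73
f 72 73 60
f 73 58 74
f 73 74 60
f 74 58 59
f 74 59 60



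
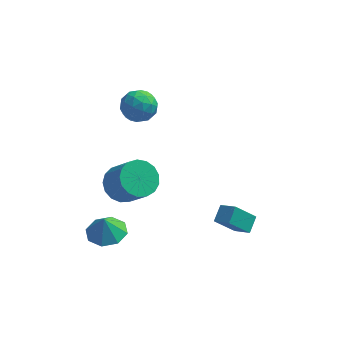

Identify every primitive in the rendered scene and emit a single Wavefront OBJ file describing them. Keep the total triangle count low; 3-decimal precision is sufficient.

v -2.372 -0.663 0.593
v -1.939 -1.369 -0.099
v -0.975 -2.184 1.334
v -1.408 -1.477 2.027
v -1.605 -0.975 -0.1
v -0.641 -1.789 1.334
v -1.446 -0.509 0.058
v -0.483 -1.323 1.492
v -1.5 -0.078 0.339
v -0.536 -0.893 1.773
v -1.753 0.218 0.678
v -0.79 -0.596 2.112
v -2.149 0.313 0.997
v -1.185 -0.501 2.431
v -2.595 0.185 1.224
v -1.631 -0.63 2.658
v -2.99 -0.138 1.307
v -2.026 -0.952 2.74
v -3.244 -0.581 1.225
v -2.28 -1.396 2.659
v -3.298 -1.043 0.999
v -2.334 -1.857 2.433
v -3.139 -1.418 0.68
v -2.176 -2.232 2.114
v -2.805 -1.619 0.341
v -1.842 -2.434 1.775
v -2.372 -1.602 0.06
v -1.408 -2.416 1.494
v -1.668 4.011 3.67
v -1.095 3.377 3.095
v -3.005 3.643 2.745
v -2.432 3.009 2.17
v -2.645 2.765 3.148
v -1.818 2.993 3.72
v -2.282 4.027 2.12
v -1.455 4.255 2.692
v -1.474 3.387 2.137
v -1.699 2.607 2.772
v -2.401 4.413 3.068
v -2.626 3.633 3.703
v -1.264 3.726 3.464
v -2.836 3.294 2.376
v -2.961 3.15 2.951
v -2.624 2.778 2.613
v -1.689 3.501 3.831
v -1.353 3.128 3.493
v -2.264 2.768 3.524
v -2.747 3.892 2.347
v -2.411 3.519 2.009
v -1.476 4.242 3.227
v -1.139 3.87 2.889
v -1.836 4.252 2.316
v -1.15 3.36 2.562
v -1.936 3.143 2.018
v -1.848 3.742 1.99
v -1.362 3.875 2.326
v -1.282 2.901 2.935
v -2.068 2.685 2.392
v -2.193 2.542 2.967
v -1.708 2.675 3.303
v -1.505 2.907 2.372
v -2.032 4.335 3.448
v -2.818 4.119 2.905
v -2.392 4.345 2.537
v -1.907 4.478 2.873
v -2.164 3.877 3.822
v -2.95 3.66 3.278
v -2.738 3.145 3.514
v -2.252 3.278 3.85
v -2.595 4.113 3.468
v 2.307 -2.427 -0.096
v 3.073 -2.97 0.438
v 2.551 -1.609 0.385
v 3.317 -2.152 0.919
v 3.303 -2.088 -1.179
v 4.069 -2.631 -0.645
v 3.547 -1.27 -0.698
v 4.313 -1.813 -0.164
v -2.93 -2.624 -1.366
v -2.261 -3.447 -1.373
v -3.03 -2.716 -0.234
v -1.879 -2.737 -1.282
v -2.113 -1.961 -1.24
v -2.825 -1.574 -1.272
v -3.599 -1.802 -1.359
v -3.981 -2.512 -1.45
v -3.747 -3.288 -1.492
v -3.035 -3.675 -1.46
f 2 1 5
f 2 5 3
f 3 5 6
f 3 6 4
f 5 1 7
f 5 7 6
f 6 7 8
f 6 8 4
f 7 1 9
f 7 9 8
f 8 9 10
f 8 10 4
f 9 1 11
f 9 11 10
f 10 11 12
f 10 12 4
f 11 1 13
f 11 13 12
f 12 13 14
f 12 14 4
f 13 1 15
f 13 15 14
f 14 15 16
f 14 16 4
f 15 1 17
f 15 17 16
f 16 17 18
f 16 18 4
f 17 1 19
f 17 19 18
f 18 19 20
f 18 20 4
f 19 1 21
f 19 21 20
f 20 21 22
f 20 22 4
f 21 1 23
f 21 23 22
f 22 23 24
f 22 24 4
f 23 1 25
f 23 25 24
f 24 25 26
f 24 26 4
f 25 1 27
f 25 27 26
f 26 27 28
f 26 28 4
f 27 1 2
f 27 2 28
f 28 2 3
f 28 3 4
f 29 66 45
f 66 40 69
f 45 69 34
f 66 69 45
f 29 45 41
f 45 34 46
f 41 46 30
f 45 46 41
f 29 41 50
f 41 30 51
f 50 51 36
f 41 51 50
f 29 50 62
f 50 36 65
f 62 65 39
f 50 65 62
f 29 62 66
f 62 39 70
f 66 70 40
f 62 70 66
f 30 46 57
f 46 34 60
f 57 60 38
f 46 60 57
f 34 69 47
f 69 40 68
f 47 68 33
f 69 68 47
f 40 70 67
f 70 39 63
f 67 63 31
f 70 63 67
f 39 65 64
f 65 36 52
f 64 52 35
f 65 52 64
f 36 51 56
f 51 30 53
f 56 53 37
f 51 53 56
f 32 58 44
f 58 38 59
f 44 59 33
f 58 59 44
f 32 44 42
f 44 33 43
f 42 43 31
f 44 43 42
f 32 42 49
f 42 31 48
f 49 48 35
f 42 48 49
f 32 49 54
f 49 35 55
f 54 55 37
f 49 55 54
f 32 54 58
f 54 37 61
f 58 61 38
f 54 61 58
f 33 59 47
f 59 38 60
f 47 60 34
f 59 60 47
f 31 43 67
f 43 33 68
f 67 68 40
f 43 68 67
f 35 48 64
f 48 31 63
f 64 63 39
f 48 63 64
f 37 55 56
f 55 35 52
f 56 52 36
f 55 52 56
f 38 61 57
f 61 37 53
f 57 53 30
f 61 53 57
f 72 74 71
f 75 72 71
f 71 74 73
f 73 75 71
f 72 78 74
f 76 72 75
f 76 78 72
f 74 78 73
f 77 75 73
f 73 78 77
f 77 76 75
f 78 76 77
f 80 79 82
f 80 82 81
f 82 79 83
f 82 83 81
f 83 79 84
f 83 84 81
f 84 79 85
f 84 85 81
f 85 79 86
f 85 86 81
f 86 79 87
f 86 87 81
f 87 79 88
f 87 88 81
f 88 79 80
f 88 80 81



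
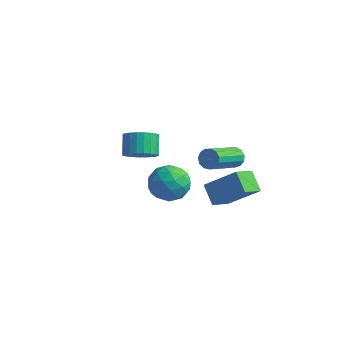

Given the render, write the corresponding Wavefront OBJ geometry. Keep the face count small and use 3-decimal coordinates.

v 2.747 1.185 0.323
v 2.991 0.935 -0.165
v 2.937 -1.015 0.809
v 2.693 -0.765 1.297
v 3.248 1.027 0.034
v 3.195 -0.923 1.008
v 3.346 1.169 0.325
v 3.293 -0.781 1.298
v 3.254 1.317 0.615
v 3.201 -0.633 1.588
v 3.001 1.422 0.812
v 2.948 -0.528 1.786
v 2.667 1.452 0.854
v 2.614 -0.497 1.828
v 2.358 1.398 0.728
v 2.305 -0.552 1.702
v 2.173 1.275 0.473
v 2.119 -0.674 1.447
v 2.17 1.124 0.171
v 2.116 -0.825 1.144
v 2.35 0.993 -0.084
v 2.296 -0.957 0.89
v 2.656 0.922 -0.208
v 2.602 -1.028 0.765
v -1.438 0.072 -2.192
v -1.04 0.577 -3.141
v 0.3 -0.297 -1.659
v 0.698 0.208 -2.608
v 0.202 0.838 -1.788
v -0.872 1.066 -2.118
v 0.132 -0.786 -2.682
v -0.942 -0.558 -3.012
v -0.069 0.047 -3.444
v -0.026 1.05 -2.891
v -0.714 -0.77 -1.909
v -0.671 0.233 -1.356
v -1.391 0.357 -2.713
v 0.651 -0.077 -2.087
v 0.36 0.293 -1.605
v 0.594 0.59 -2.163
v -1.293 0.644 -2.112
v -1.059 0.941 -2.67
v -0.329 1.094 -1.875
v 0.319 -0.661 -2.13
v 0.553 -0.364 -2.688
v -1.334 -0.31 -2.637
v -1.1 -0.013 -3.195
v -0.411 -0.814 -2.925
v -0.587 0.342 -3.449
v 0.434 0.125 -3.135
v 0.102 -0.459 -3.179
v -0.53 -0.325 -3.373
v -0.561 0.932 -3.124
v 0.46 0.715 -2.811
v 0.168 1.085 -2.329
v -0.463 1.219 -2.523
v 0.009 0.62 -3.302
v -1.2 -0.435 -1.989
v -0.179 -0.652 -1.676
v -0.277 -0.939 -2.277
v -0.908 -0.805 -2.471
v -1.174 0.155 -1.665
v -0.153 -0.062 -1.351
v -0.21 0.605 -1.427
v -0.842 0.739 -1.621
v -0.749 -0.34 -1.498
v 1.472 -4.292 3.033
v 2.233 -4.135 3.352
v 1.749 -3.49 4.186
v 0.988 -3.648 3.867
v 2.199 -3.887 3.141
v 1.716 -3.242 3.975
v 2.055 -3.7 2.913
v 1.572 -3.055 3.748
v 1.822 -3.604 2.704
v 1.339 -2.959 3.538
v 1.536 -3.612 2.544
v 1.053 -2.967 3.379
v 1.24 -3.724 2.459
v 0.756 -3.079 3.294
v 0.979 -3.923 2.462
v 0.496 -3.278 3.296
v 0.794 -4.177 2.551
v 0.31 -3.533 3.385
v 0.711 -4.45 2.714
v 0.227 -3.805 3.548
v 0.744 -4.698 2.925
v 0.261 -4.053 3.759
v 0.888 -4.885 3.152
v 0.405 -4.24 3.987
v 1.121 -4.981 3.362
v 0.638 -4.336 4.196
v 1.407 -4.973 3.521
v 0.924 -4.328 4.356
v 1.704 -4.861 3.606
v 1.22 -4.216 4.441
v 1.964 -4.662 3.604
v 1.481 -4.017 4.438
v 2.15 -4.407 3.515
v 1.666 -3.763 4.349
v 1.599 0.324 -1.727
v 3.096 0.878 -0.409
v 1.677 1.514 -2.316
v 3.175 2.067 -0.998
v 2.465 -0.127 -2.522
v 3.963 0.426 -1.204
v 2.544 1.062 -3.111
v 4.041 1.616 -1.793
f 2 1 5
f 2 5 3
f 3 5 6
f 3 6 4
f 5 1 7
f 5 7 6
f 6 7 8
f 6 8 4
f 7 1 9
f 7 9 8
f 8 9 10
f 8 10 4
f 9 1 11
f 9 11 10
f 10 11 12
f 10 12 4
f 11 1 13
f 11 13 12
f 12 13 14
f 12 14 4
f 13 1 15
f 13 15 14
f 14 15 16
f 14 16 4
f 15 1 17
f 15 17 16
f 16 17 18
f 16 18 4
f 17 1 19
f 17 19 18
f 18 19 20
f 18 20 4
f 19 1 21
f 19 21 20
f 20 21 22
f 20 22 4
f 21 1 23
f 21 23 22
f 22 23 24
f 22 24 4
f 23 1 2
f 23 2 24
f 24 2 3
f 24 3 4
f 25 62 41
f 62 36 65
f 41 65 30
f 62 65 41
f 25 41 37
f 41 30 42
f 37 42 26
f 41 42 37
f 25 37 46
f 37 26 47
f 46 47 32
f 37 47 46
f 25 46 58
f 46 32 61
f 58 61 35
f 46 61 58
f 25 58 62
f 58 35 66
f 62 66 36
f 58 66 62
f 26 42 53
f 42 30 56
f 53 56 34
f 42 56 53
f 30 65 43
f 65 36 64
f 43 64 29
f 65 64 43
f 36 66 63
f 66 35 59
f 63 59 27
f 66 59 63
f 35 61 60
f 61 32 48
f 60 48 31
f 61 48 60
f 32 47 52
f 47 26 49
f 52 49 33
f 47 49 52
f 28 54 40
f 54 34 55
f 40 55 29
f 54 55 40
f 28 40 38
f 40 29 39
f 38 39 27
f 40 39 38
f 28 38 45
f 38 27 44
f 45 44 31
f 38 44 45
f 28 45 50
f 45 31 51
f 50 51 33
f 45 51 50
f 28 50 54
f 50 33 57
f 54 57 34
f 50 57 54
f 29 55 43
f 55 34 56
f 43 56 30
f 55 56 43
f 27 39 63
f 39 29 64
f 63 64 36
f 39 64 63
f 31 44 60
f 44 27 59
f 60 59 35
f 44 59 60
f 33 51 52
f 51 31 48
f 52 48 32
f 51 48 52
f 34 57 53
f 57 33 49
f 53 49 26
f 57 49 53
f 68 67 71
f 68 71 69
f 69 71 72
f 69 72 70
f 71 67 73
f 71 73 72
f 72 73 74
f 72 74 70
f 73 67 75
f 73 75 74
f 74 75 76
f 74 76 70
f 75 67 77
f 75 77 76
f 76 77 78
f 76 78 70
f 77 67 79
f 77 79 78
f 78 79 80
f 78 80 70
f 79 67 81
f 79 81 80
f 80 81 82
f 80 82 70
f 81 67 83
f 81 83 82
f 82 83 84
f 82 84 70
f 83 67 85
f 83 85 84
f 84 85 86
f 84 86 70
f 85 67 87
f 85 87 86
f 86 87 88
f 86 88 70
f 87 67 89
f 87 89 88
f 88 89 90
f 88 90 70
f 89 67 91
f 89 91 90
f 90 91 92
f 90 92 70
f 91 67 93
f 91 93 92
f 92 93 94
f 92 94 70
f 93 67 95
f 93 95 94
f 94 95 96
f 94 96 70
f 95 67 97
f 95 97 96
f 96 97 98
f 96 98 70
f 97 67 99
f 97 99 98
f 98 99 100
f 98 100 70
f 99 67 68
f 99 68 100
f 100 68 69
f 100 69 70
f 102 104 101
f 105 102 101
f 101 104 103
f 103 105 101
f 102 108 104
f 106 102 105
f 106 108 102
f 104 108 103
f 107 105 103
f 103 108 107
f 107 106 105
f 108 106 107



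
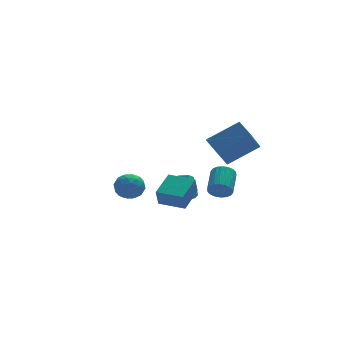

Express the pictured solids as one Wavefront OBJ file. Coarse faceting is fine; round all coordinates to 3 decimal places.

v -1.87 -3.116 -2.094
v -2.093 -3.399 -1.162
v -0.894 -2.099 -1.553
v -1.117 -2.382 -0.62
v -0.863 -4.058 -2.14
v -1.086 -4.341 -1.207
v 0.113 -3.041 -1.598
v -0.11 -3.324 -0.666
v 1.355 -2.776 -1.936
v 1.718 -2.715 -2.447
v 2.329 -1.544 -1.875
v 1.965 -1.604 -1.364
v 1.492 -2.565 -2.514
v 2.102 -1.393 -1.941
v 1.238 -2.456 -2.466
v 1.848 -1.284 -1.893
v 1.007 -2.41 -2.314
v 1.617 -1.239 -1.741
v 0.845 -2.437 -2.086
v 1.455 -1.266 -1.513
v 0.784 -2.531 -1.829
v 1.394 -1.359 -1.256
v 0.837 -2.674 -1.593
v 1.447 -1.502 -1.02
v 0.991 -2.836 -1.425
v 1.602 -1.665 -0.853
v 1.218 -2.987 -1.359
v 1.828 -1.815 -0.786
v 1.472 -3.096 -1.407
v 2.082 -1.924 -0.834
v 1.703 -3.141 -1.559
v 2.313 -1.97 -0.986
v 1.865 -3.114 -1.787
v 2.475 -1.943 -1.214
v 1.926 -3.021 -2.044
v 2.536 -1.849 -1.471
v 1.873 -2.878 -2.28
v 2.483 -1.706 -1.707
v 0.41 -4.959 1.718
v 0.134 -4.081 2.264
v 1.31 -3.821 0.341
v 1.034 -2.943 0.887
v 2.026 -5.057 2.693
v 1.75 -4.179 3.239
v 2.926 -3.919 1.316
v 2.65 -3.041 1.862
v 1.03 1.462 -4.363
v 1.334 1.02 -3.914
v 1.415 1.936 -3.067
v 1.11 2.378 -3.517
v 1.689 1.274 -4.224
v 1.77 2.191 -3.377
v 1.658 1.639 -4.615
v 1.739 2.555 -3.768
v 1.259 1.9 -4.859
v 1.34 2.816 -4.012
v 0.725 1.904 -4.813
v 0.806 2.82 -3.966
v 0.37 1.649 -4.503
v 0.451 2.566 -3.656
v 0.401 1.285 -4.112
v 0.482 2.201 -3.265
v 0.8 1.024 -3.868
v 0.881 1.94 -3.021
v -2.525 -0.883 -1.262
v -2.074 -1.376 -1.719
v -3.526 -1.724 -1.341
v -3.075 -2.217 -1.798
v -2.896 -2.115 -1.015
v -2.277 -1.595 -0.966
v -3.323 -1.505 -2.094
v -2.704 -0.985 -2.045
v -2.567 -1.761 -2.233
v -2.304 -2.138 -1.567
v -3.296 -0.962 -1.493
v -3.033 -1.339 -0.827
v -2.211 -1.056 -1.484
v -3.389 -2.044 -1.576
v -3.283 -1.984 -1.116
v -3.018 -2.274 -1.385
v -2.331 -1.184 -1.041
v -2.066 -1.474 -1.31
v -2.549 -1.908 -0.896
v -3.534 -1.626 -1.75
v -3.269 -1.916 -2.019
v -2.582 -0.826 -1.675
v -2.317 -1.116 -1.944
v -3.051 -1.192 -2.164
v -2.237 -1.572 -2.054
v -2.825 -2.066 -2.101
v -2.971 -1.648 -2.274
v -2.607 -1.342 -2.246
v -2.082 -1.793 -1.663
v -2.67 -2.288 -1.709
v -2.565 -2.227 -1.249
v -2.201 -1.922 -1.22
v -2.372 -2.019 -1.965
v -2.93 -0.812 -1.351
v -3.518 -1.307 -1.397
v -3.399 -1.178 -1.84
v -3.035 -0.873 -1.811
v -2.775 -1.034 -0.959
v -3.363 -1.528 -1.006
v -2.993 -1.758 -0.814
v -2.629 -1.452 -0.786
v -3.228 -1.081 -1.095
f 2 4 1
f 5 2 1
f 1 4 3
f 3 5 1
f 2 8 4
f 6 2 5
f 6 8 2
f 4 8 3
f 7 5 3
f 3 8 7
f 7 6 5
f 8 6 7
f 10 9 13
f 10 13 11
f 11 13 14
f 11 14 12
f 13 9 15
f 13 15 14
f 14 15 16
f 14 16 12
f 15 9 17
f 15 17 16
f 16 17 18
f 16 18 12
f 17 9 19
f 17 19 18
f 18 19 20
f 18 20 12
f 19 9 21
f 19 21 20
f 20 21 22
f 20 22 12
f 21 9 23
f 21 23 22
f 22 23 24
f 22 24 12
f 23 9 25
f 23 25 24
f 24 25 26
f 24 26 12
f 25 9 27
f 25 27 26
f 26 27 28
f 26 28 12
f 27 9 29
f 27 29 28
f 28 29 30
f 28 30 12
f 29 9 31
f 29 31 30
f 30 31 32
f 30 32 12
f 31 9 33
f 31 33 32
f 32 33 34
f 32 34 12
f 33 9 35
f 33 35 34
f 34 35 36
f 34 36 12
f 35 9 37
f 35 37 36
f 36 37 38
f 36 38 12
f 37 9 10
f 37 10 38
f 38 10 11
f 38 11 12
f 40 42 39
f 43 40 39
f 39 42 41
f 41 43 39
f 40 46 42
f 44 40 43
f 44 46 40
f 42 46 41
f 45 43 41
f 41 46 45
f 45 44 43
f 46 44 45
f 48 47 51
f 48 51 49
f 49 51 52
f 49 52 50
f 51 47 53
f 51 53 52
f 52 53 54
f 52 54 50
f 53 47 55
f 53 55 54
f 54 55 56
f 54 56 50
f 55 47 57
f 55 57 56
f 56 57 58
f 56 58 50
f 57 47 59
f 57 59 58
f 58 59 60
f 58 60 50
f 59 47 61
f 59 61 60
f 60 61 62
f 60 62 50
f 61 47 63
f 61 63 62
f 62 63 64
f 62 64 50
f 63 47 48
f 63 48 64
f 64 48 49
f 64 49 50
f 65 102 81
f 102 76 105
f 81 105 70
f 102 105 81
f 65 81 77
f 81 70 82
f 77 82 66
f 81 82 77
f 65 77 86
f 77 66 87
f 86 87 72
f 77 87 86
f 65 86 98
f 86 72 101
f 98 101 75
f 86 101 98
f 65 98 102
f 98 75 106
f 102 106 76
f 98 106 102
f 66 82 93
f 82 70 96
f 93 96 74
f 82 96 93
f 70 105 83
f 105 76 104
f 83 104 69
f 105 104 83
f 76 106 103
f 106 75 99
f 103 99 67
f 106 99 103
f 75 101 100
f 101 72 88
f 100 88 71
f 101 88 100
f 72 87 92
f 87 66 89
f 92 89 73
f 87 89 92
f 68 94 80
f 94 74 95
f 80 95 69
f 94 95 80
f 68 80 78
f 80 69 79
f 78 79 67
f 80 79 78
f 68 78 85
f 78 67 84
f 85 84 71
f 78 84 85
f 68 85 90
f 85 71 91
f 90 91 73
f 85 91 90
f 68 90 94
f 90 73 97
f 94 97 74
f 90 97 94
f 69 95 83
f 95 74 96
f 83 96 70
f 95 96 83
f 67 79 103
f 79 69 104
f 103 104 76
f 79 104 103
f 71 84 100
f 84 67 99
f 100 99 75
f 84 99 100
f 73 91 92
f 91 71 88
f 92 88 72
f 91 88 92
f 74 97 93
f 97 73 89
f 93 89 66
f 97 89 93



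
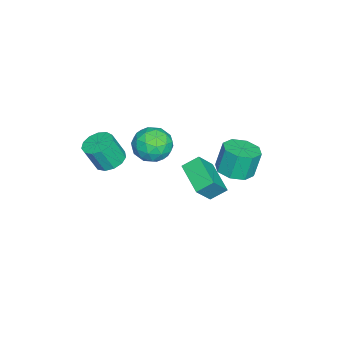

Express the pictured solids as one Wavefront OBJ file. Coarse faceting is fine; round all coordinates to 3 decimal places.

v 2.558 -2.603 0.804
v 3.357 -2.148 0.834
v 3.64 -2.741 2.325
v 2.842 -3.197 2.296
v 2.999 -1.828 1.029
v 3.283 -2.421 2.521
v 2.502 -1.754 1.153
v 2.785 -2.347 2.644
v 2.022 -1.95 1.166
v 2.305 -2.543 2.658
v 1.712 -2.353 1.065
v 1.995 -2.946 2.556
v 1.671 -2.836 0.88
v 1.955 -3.429 2.372
v 1.912 -3.245 0.672
v 2.195 -3.838 2.163
v 2.358 -3.45 0.505
v 2.641 -4.043 1.997
v 2.868 -3.387 0.434
v 3.151 -3.98 1.925
v 3.279 -3.075 0.48
v 3.562 -3.668 1.972
v 3.462 -2.613 0.629
v 3.745 -3.206 2.121
v 0.086 3.538 -0.767
v 0.807 2.778 -0.467
v 0.475 3.101 1.148
v -0.246 3.862 0.847
v 1.153 3.533 -0.547
v 0.822 3.856 1.068
v 0.875 4.291 -0.756
v 0.543 4.614 0.859
v 0.134 4.608 -0.972
v -0.198 4.931 0.643
v -0.635 4.299 -1.068
v -0.967 4.622 0.547
v -0.982 3.544 -0.988
v -1.313 3.867 0.627
v -0.703 2.786 -0.779
v -1.035 3.109 0.836
v 0.038 2.469 -0.563
v -0.294 2.792 1.052
v -2.064 -1 -0.218
v -1.128 -0.203 -0.18
v -0.832 -2.417 -0.88
v 0.104 -1.62 -0.842
v -0.407 -2.019 0.204
v -1.168 -1.143 0.613
v -0.792 -1.477 -1.673
v -1.553 -0.601 -1.264
v -0.341 -0.498 -1.079
v -0.104 -0.833 0.081
v -1.856 -1.787 -1.141
v -1.619 -2.122 0.019
v -1.704 -0.477 -0.141
v -0.256 -2.143 -0.919
v -0.556 -2.377 -0.304
v -0.006 -1.909 -0.282
v -1.728 -1.03 0.325
v -1.178 -0.562 0.347
v -0.754 -1.628 0.573
v -0.782 -2.058 -1.407
v -0.232 -1.59 -1.385
v -1.954 -0.711 -0.778
v -1.404 -0.243 -0.756
v -1.206 -0.992 -1.633
v -0.691 -0.182 -0.647
v 0.033 -1.015 -1.036
v -0.494 -0.931 -1.524
v -0.941 -0.416 -1.284
v -0.552 -0.379 0.035
v 0.173 -1.212 -0.354
v -0.128 -1.446 0.26
v -0.576 -0.931 0.501
v -0.089 -0.552 -0.494
v -2.133 -1.408 -0.706
v -1.408 -2.241 -1.095
v -1.384 -1.689 -1.561
v -1.832 -1.174 -1.32
v -1.993 -1.605 -0.024
v -1.269 -2.438 -0.413
v -1.019 -2.204 0.224
v -1.466 -1.689 0.464
v -1.871 -2.068 -0.566
v -2.199 0.819 -3.59
v -1.227 0.274 -2.24
v -2.616 1.685 -2.94
v -1.643 1.141 -1.591
v -0.617 2.059 -4.229
v 0.356 1.515 -2.88
v -1.033 2.926 -3.58
v -0.061 2.381 -2.23
f 2 1 5
f 2 5 3
f 3 5 6
f 3 6 4
f 5 1 7
f 5 7 6
f 6 7 8
f 6 8 4
f 7 1 9
f 7 9 8
f 8 9 10
f 8 10 4
f 9 1 11
f 9 11 10
f 10 11 12
f 10 12 4
f 11 1 13
f 11 13 12
f 12 13 14
f 12 14 4
f 13 1 15
f 13 15 14
f 14 15 16
f 14 16 4
f 15 1 17
f 15 17 16
f 16 17 18
f 16 18 4
f 17 1 19
f 17 19 18
f 18 19 20
f 18 20 4
f 19 1 21
f 19 21 20
f 20 21 22
f 20 22 4
f 21 1 23
f 21 23 22
f 22 23 24
f 22 24 4
f 23 1 2
f 23 2 24
f 24 2 3
f 24 3 4
f 26 25 29
f 26 29 27
f 27 29 30
f 27 30 28
f 29 25 31
f 29 31 30
f 30 31 32
f 30 32 28
f 31 25 33
f 31 33 32
f 32 33 34
f 32 34 28
f 33 25 35
f 33 35 34
f 34 35 36
f 34 36 28
f 35 25 37
f 35 37 36
f 36 37 38
f 36 38 28
f 37 25 39
f 37 39 38
f 38 39 40
f 38 40 28
f 39 25 41
f 39 41 40
f 40 41 42
f 40 42 28
f 41 25 26
f 41 26 42
f 42 26 27
f 42 27 28
f 43 80 59
f 80 54 83
f 59 83 48
f 80 83 59
f 43 59 55
f 59 48 60
f 55 60 44
f 59 60 55
f 43 55 64
f 55 44 65
f 64 65 50
f 55 65 64
f 43 64 76
f 64 50 79
f 76 79 53
f 64 79 76
f 43 76 80
f 76 53 84
f 80 84 54
f 76 84 80
f 44 60 71
f 60 48 74
f 71 74 52
f 60 74 71
f 48 83 61
f 83 54 82
f 61 82 47
f 83 82 61
f 54 84 81
f 84 53 77
f 81 77 45
f 84 77 81
f 53 79 78
f 79 50 66
f 78 66 49
f 79 66 78
f 50 65 70
f 65 44 67
f 70 67 51
f 65 67 70
f 46 72 58
f 72 52 73
f 58 73 47
f 72 73 58
f 46 58 56
f 58 47 57
f 56 57 45
f 58 57 56
f 46 56 63
f 56 45 62
f 63 62 49
f 56 62 63
f 46 63 68
f 63 49 69
f 68 69 51
f 63 69 68
f 46 68 72
f 68 51 75
f 72 75 52
f 68 75 72
f 47 73 61
f 73 52 74
f 61 74 48
f 73 74 61
f 45 57 81
f 57 47 82
f 81 82 54
f 57 82 81
f 49 62 78
f 62 45 77
f 78 77 53
f 62 77 78
f 51 69 70
f 69 49 66
f 70 66 50
f 69 66 70
f 52 75 71
f 75 51 67
f 71 67 44
f 75 67 71
f 86 88 85
f 89 86 85
f 85 88 87
f 87 89 85
f 86 92 88
f 90 86 89
f 90 92 86
f 88 92 87
f 91 89 87
f 87 92 91
f 91 90 89
f 92 90 91



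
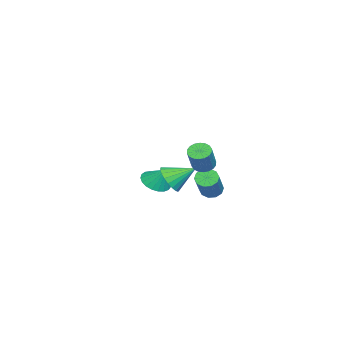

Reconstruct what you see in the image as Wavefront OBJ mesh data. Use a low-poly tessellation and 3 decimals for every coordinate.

v -2.777 -1.896 -2.821
v -2.362 -1.384 -3.292
v -2.463 -1.304 -1.899
v -2.666 -1.239 -3.281
v -2.99 -1.208 -3.191
v -3.276 -1.296 -3.037
v -3.476 -1.488 -2.846
v -3.555 -1.75 -2.65
v -3.5 -2.038 -2.484
v -3.319 -2.301 -2.376
v -3.045 -2.494 -2.345
v -2.725 -2.584 -2.397
v -2.413 -2.555 -2.521
v -2.165 -2.412 -2.698
v -2.022 -2.18 -2.896
v -2.01 -1.899 -3.081
v -2.13 -1.617 -3.221
v -1.772 1.053 -2.686
v -1.389 0.989 -3.117
v 0.014 1.082 -1.885
v -0.368 1.147 -1.454
v -1.45 1.34 -3.074
v -0.046 1.433 -1.842
v -1.634 1.581 -2.883
v -0.23 1.674 -1.651
v -1.87 1.621 -2.617
v -0.467 1.714 -1.385
v -2.069 1.444 -2.377
v -0.666 1.537 -1.145
v -2.154 1.118 -2.255
v -0.751 1.211 -1.023
v -2.094 0.767 -2.298
v -0.69 0.86 -1.066
v -1.91 0.526 -2.489
v -0.506 0.619 -1.257
v -1.673 0.486 -2.755
v -0.27 0.579 -1.523
v -1.474 0.663 -2.995
v -0.071 0.756 -1.763
v 0.812 -0.302 -1.273
v 1.559 -0.366 -0.939
v 0.588 0.862 -0.547
v 1.621 -0.18 -1.218
v 1.544 -0.015 -1.506
v 1.34 0.1 -1.754
v 1.045 0.145 -1.919
v 0.71 0.114 -1.972
v 0.392 0.01 -1.904
v 0.147 -0.148 -1.727
v 0.017 -0.332 -1.471
v 0.025 -0.511 -1.181
v 0.169 -0.654 -0.907
v 0.424 -0.736 -0.696
v 0.746 -0.743 -0.585
v 1.08 -0.674 -0.592
v 1.367 -0.541 -0.718
v 2.834 1.754 0.569
v 3.145 1.374 0.322
v 3.977 1.365 1.385
v 3.666 1.746 1.631
v 3.245 1.584 0.245
v 4.077 1.575 1.308
v 3.263 1.827 0.233
v 4.096 1.819 1.296
v 3.197 2.057 0.287
v 4.029 2.049 1.35
v 3.058 2.226 0.397
v 3.89 2.218 1.46
v 2.875 2.302 0.54
v 3.707 2.294 1.603
v 2.684 2.269 0.69
v 3.516 2.261 1.753
v 2.523 2.135 0.815
v 3.355 2.126 1.878
v 2.423 1.925 0.892
v 3.255 1.916 1.955
v 2.404 1.681 0.904
v 3.237 1.673 1.967
v 2.471 1.451 0.85
v 3.303 1.443 1.913
v 2.61 1.282 0.74
v 3.442 1.274 1.803
v 2.793 1.206 0.597
v 3.625 1.198 1.66
v 2.984 1.239 0.447
v 3.816 1.231 1.51
f 2 1 4
f 2 4 3
f 4 1 5
f 4 5 3
f 5 1 6
f 5 6 3
f 6 1 7
f 6 7 3
f 7 1 8
f 7 8 3
f 8 1 9
f 8 9 3
f 9 1 10
f 9 10 3
f 10 1 11
f 10 11 3
f 11 1 12
f 11 12 3
f 12 1 13
f 12 13 3
f 13 1 14
f 13 14 3
f 14 1 15
f 14 15 3
f 15 1 16
f 15 16 3
f 16 1 17
f 16 17 3
f 17 1 2
f 17 2 3
f 19 18 22
f 19 22 20
f 20 22 23
f 20 23 21
f 22 18 24
f 22 24 23
f 23 24 25
f 23 25 21
f 24 18 26
f 24 26 25
f 25 26 27
f 25 27 21
f 26 18 28
f 26 28 27
f 27 28 29
f 27 29 21
f 28 18 30
f 28 30 29
f 29 30 31
f 29 31 21
f 30 18 32
f 30 32 31
f 31 32 33
f 31 33 21
f 32 18 34
f 32 34 33
f 33 34 35
f 33 35 21
f 34 18 36
f 34 36 35
f 35 36 37
f 35 37 21
f 36 18 38
f 36 38 37
f 37 38 39
f 37 39 21
f 38 18 19
f 38 19 39
f 39 19 20
f 39 20 21
f 41 40 43
f 41 43 42
f 43 40 44
f 43 44 42
f 44 40 45
f 44 45 42
f 45 40 46
f 45 46 42
f 46 40 47
f 46 47 42
f 47 40 48
f 47 48 42
f 48 40 49
f 48 49 42
f 49 40 50
f 49 50 42
f 50 40 51
f 50 51 42
f 51 40 52
f 51 52 42
f 52 40 53
f 52 53 42
f 53 40 54
f 53 54 42
f 54 40 55
f 54 55 42
f 55 40 56
f 55 56 42
f 56 40 41
f 56 41 42
f 58 57 61
f 58 61 59
f 59 61 62
f 59 62 60
f 61 57 63
f 61 63 62
f 62 63 64
f 62 64 60
f 63 57 65
f 63 65 64
f 64 65 66
f 64 66 60
f 65 57 67
f 65 67 66
f 66 67 68
f 66 68 60
f 67 57 69
f 67 69 68
f 68 69 70
f 68 70 60
f 69 57 71
f 69 71 70
f 70 71 72
f 70 72 60
f 71 57 73
f 71 73 72
f 72 73 74
f 72 74 60
f 73 57 75
f 73 75 74
f 74 75 76
f 74 76 60
f 75 57 77
f 75 77 76
f 76 77 78
f 76 78 60
f 77 57 79
f 77 79 78
f 78 79 80
f 78 80 60
f 79 57 81
f 79 81 80
f 80 81 82
f 80 82 60
f 81 57 83
f 81 83 82
f 82 83 84
f 82 84 60
f 83 57 85
f 83 85 84
f 84 85 86
f 84 86 60
f 85 57 58
f 85 58 86
f 86 58 59
f 86 59 60



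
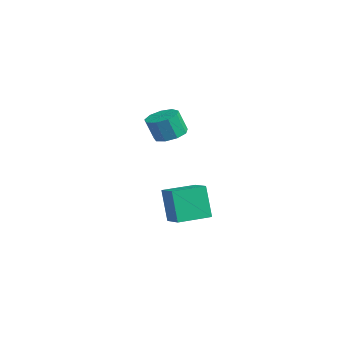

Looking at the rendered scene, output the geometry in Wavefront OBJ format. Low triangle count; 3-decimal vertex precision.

v 2.089 0.605 2.216
v 2.967 0.603 2.269
v 2.89 0.152 3.518
v 2.011 0.155 3.464
v 2.752 1.136 2.448
v 2.674 0.685 3.697
v 2.226 1.42 2.518
v 2.148 0.969 3.767
v 1.636 1.324 2.447
v 1.558 0.873 3.696
v 1.258 0.891 2.267
v 1.18 0.44 3.516
v 1.269 0.325 2.063
v 1.191 -0.126 3.312
v 1.663 -0.11 1.931
v 1.586 -0.561 3.18
v 2.257 -0.21 1.932
v 2.179 -0.661 3.18
v 2.772 0.071 2.065
v 2.694 -0.38 3.314
v 0.137 1.163 -4.47
v -0.444 1.066 -2.538
v 0.023 3.028 -4.411
v -0.557 2.932 -2.478
v 1.417 1.228 -4.082
v 0.837 1.132 -2.149
v 1.304 3.094 -4.022
v 0.723 2.997 -2.09
f 2 1 5
f 2 5 3
f 3 5 6
f 3 6 4
f 5 1 7
f 5 7 6
f 6 7 8
f 6 8 4
f 7 1 9
f 7 9 8
f 8 9 10
f 8 10 4
f 9 1 11
f 9 11 10
f 10 11 12
f 10 12 4
f 11 1 13
f 11 13 12
f 12 13 14
f 12 14 4
f 13 1 15
f 13 15 14
f 14 15 16
f 14 16 4
f 15 1 17
f 15 17 16
f 16 17 18
f 16 18 4
f 17 1 19
f 17 19 18
f 18 19 20
f 18 20 4
f 19 1 2
f 19 2 20
f 20 2 3
f 20 3 4
f 22 24 21
f 25 22 21
f 21 24 23
f 23 25 21
f 22 28 24
f 26 22 25
f 26 28 22
f 24 28 23
f 27 25 23
f 23 28 27
f 27 26 25
f 28 26 27



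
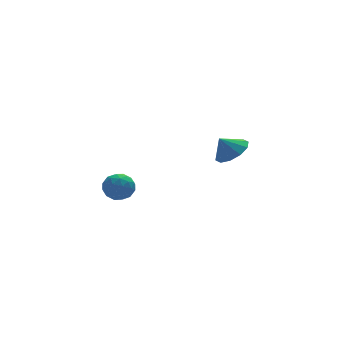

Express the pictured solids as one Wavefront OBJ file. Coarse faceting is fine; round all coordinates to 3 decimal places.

v -3.019 -0.204 0.579
v -2.547 0.254 0.055
v -1.893 -0.694 1.165
v -1.421 -0.236 0.641
v -1.879 0.144 1.235
v -2.575 0.447 0.873
v -1.865 -0.887 0.347
v -2.561 -0.584 -0.015
v -1.834 -0.168 -0.089
v -1.842 0.469 0.46
v -2.598 -0.909 0.76
v -2.606 -0.272 1.309
v -2.882 0.068 0.266
v -1.558 -0.508 0.954
v -1.827 -0.285 1.304
v -1.55 -0.016 0.996
v -2.898 0.182 0.747
v -2.621 0.451 0.438
v -2.228 0.386 1.132
v -1.819 -0.891 0.782
v -1.542 -0.622 0.473
v -2.89 -0.424 0.224
v -2.613 -0.155 -0.084
v -2.212 -0.826 0.088
v -2.185 0.089 -0.127
v -1.523 -0.199 0.217
v -1.785 -0.582 0.045
v -2.194 -0.403 -0.168
v -2.19 0.464 0.196
v -1.528 0.175 0.54
v -1.797 0.399 0.89
v -2.206 0.577 0.677
v -1.771 0.215 0.111
v -2.912 -0.615 0.68
v -2.25 -0.904 1.024
v -2.234 -1.017 0.543
v -2.643 -0.839 0.33
v -2.917 -0.241 1.003
v -2.255 -0.529 1.347
v -2.246 -0.037 1.388
v -2.655 0.142 1.175
v -2.669 -0.655 1.109
v 4.222 1.839 0.897
v 4.983 2.306 1.347
v 3.598 1.981 1.803
v 4.647 2.731 1.049
v 4.149 2.815 0.693
v 3.679 2.526 0.414
v 3.416 1.974 0.32
v 3.461 1.371 0.446
v 3.797 0.946 0.745
v 4.295 0.862 1.101
v 4.765 1.151 1.379
v 5.028 1.703 1.473
f 1 38 17
f 38 12 41
f 17 41 6
f 38 41 17
f 1 17 13
f 17 6 18
f 13 18 2
f 17 18 13
f 1 13 22
f 13 2 23
f 22 23 8
f 13 23 22
f 1 22 34
f 22 8 37
f 34 37 11
f 22 37 34
f 1 34 38
f 34 11 42
f 38 42 12
f 34 42 38
f 2 18 29
f 18 6 32
f 29 32 10
f 18 32 29
f 6 41 19
f 41 12 40
f 19 40 5
f 41 40 19
f 12 42 39
f 42 11 35
f 39 35 3
f 42 35 39
f 11 37 36
f 37 8 24
f 36 24 7
f 37 24 36
f 8 23 28
f 23 2 25
f 28 25 9
f 23 25 28
f 4 30 16
f 30 10 31
f 16 31 5
f 30 31 16
f 4 16 14
f 16 5 15
f 14 15 3
f 16 15 14
f 4 14 21
f 14 3 20
f 21 20 7
f 14 20 21
f 4 21 26
f 21 7 27
f 26 27 9
f 21 27 26
f 4 26 30
f 26 9 33
f 30 33 10
f 26 33 30
f 5 31 19
f 31 10 32
f 19 32 6
f 31 32 19
f 3 15 39
f 15 5 40
f 39 40 12
f 15 40 39
f 7 20 36
f 20 3 35
f 36 35 11
f 20 35 36
f 9 27 28
f 27 7 24
f 28 24 8
f 27 24 28
f 10 33 29
f 33 9 25
f 29 25 2
f 33 25 29
f 44 43 46
f 44 46 45
f 46 43 47
f 46 47 45
f 47 43 48
f 47 48 45
f 48 43 49
f 48 49 45
f 49 43 50
f 49 50 45
f 50 43 51
f 50 51 45
f 51 43 52
f 51 52 45
f 52 43 53
f 52 53 45
f 53 43 54
f 53 54 45
f 54 43 44
f 54 44 45

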